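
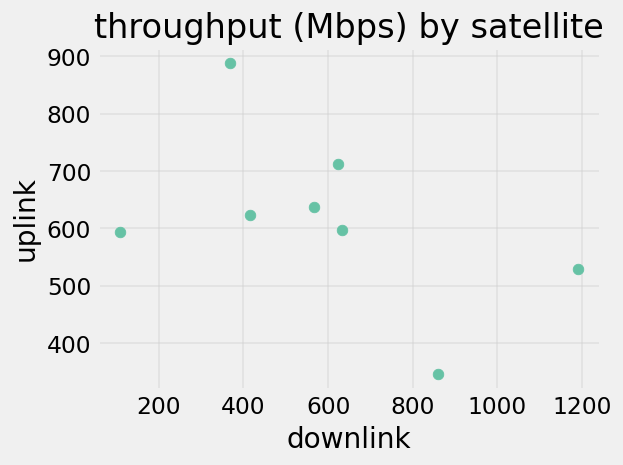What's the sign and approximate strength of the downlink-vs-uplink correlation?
Points are negatively correlated; moderate (|r| ≈ 0.5).

negative, moderate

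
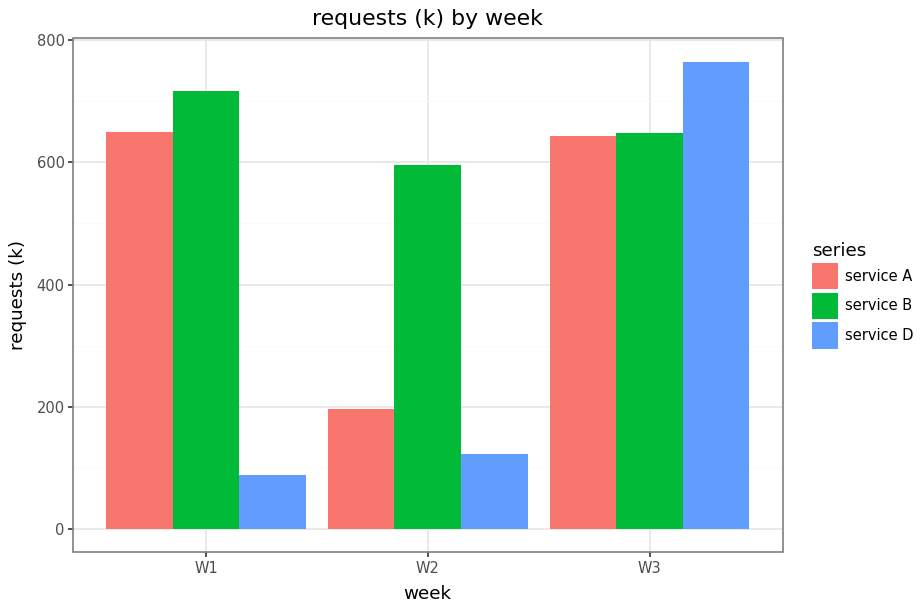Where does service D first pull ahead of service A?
W3

W2: service D ≈ 100 vs service A ≈ 200 (not yet); W3: service D ≈ 800 vs service A ≈ 600 (first crossover).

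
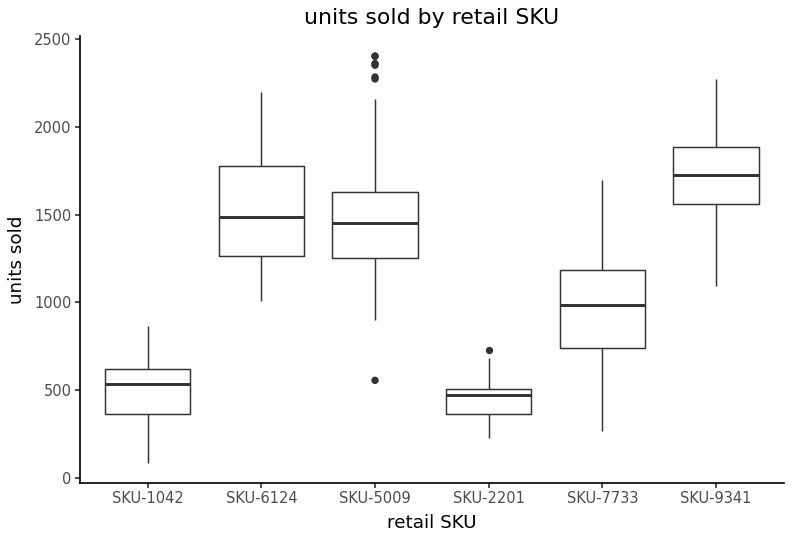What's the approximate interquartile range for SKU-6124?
Q3 ≈ 1800, Q1 ≈ 1200; IQR ≈ 600.

≈ 600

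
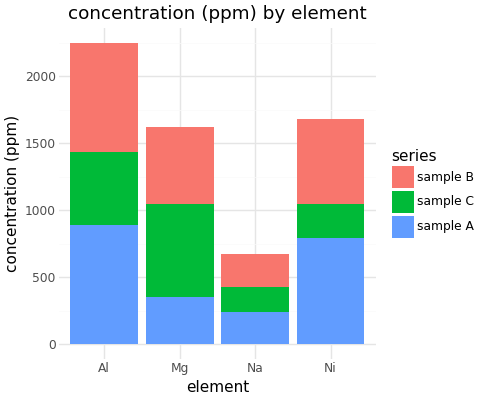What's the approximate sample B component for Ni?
≈ 600

sample B top ≈ 1600, bottom ≈ 1000; segment ≈ 600.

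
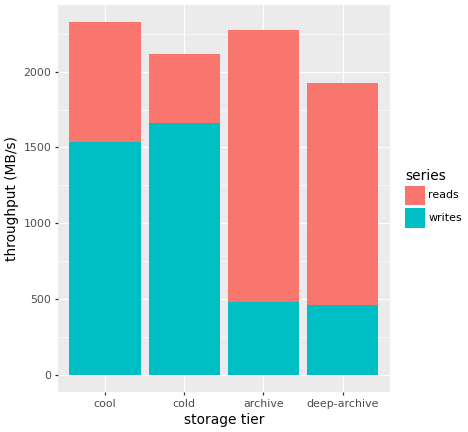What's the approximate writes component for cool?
≈ 1600

writes top ≈ 1600, bottom ≈ 0; segment ≈ 1600.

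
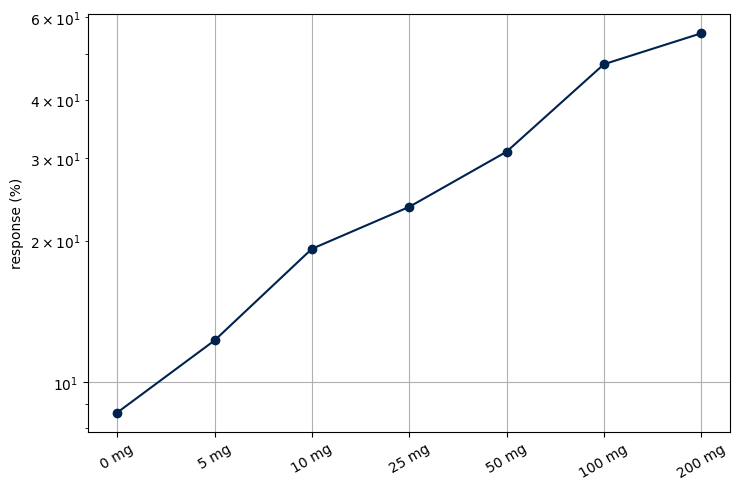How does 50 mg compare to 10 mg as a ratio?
≈ 1.5×

50 mg ≈ 30, 10 mg ≈ 20; 30/20 ≈ 1.5.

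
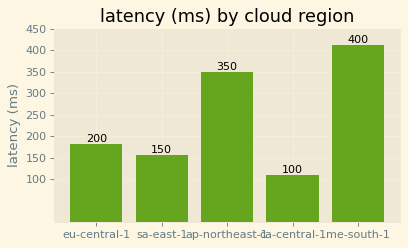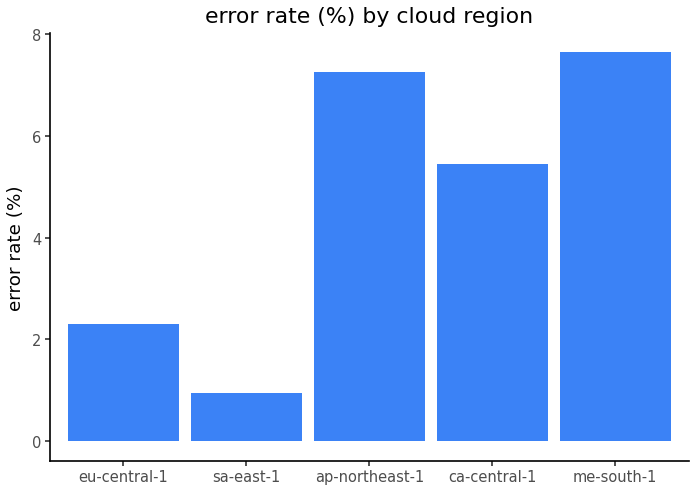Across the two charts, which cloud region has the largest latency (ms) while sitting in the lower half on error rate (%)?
Chart 2 median error rate (%) ≈ 5; below-median cloud regions: eu-central-1, sa-east-1. Among those, eu-central-1 has the highest latency (ms) (≈ 200).

eu-central-1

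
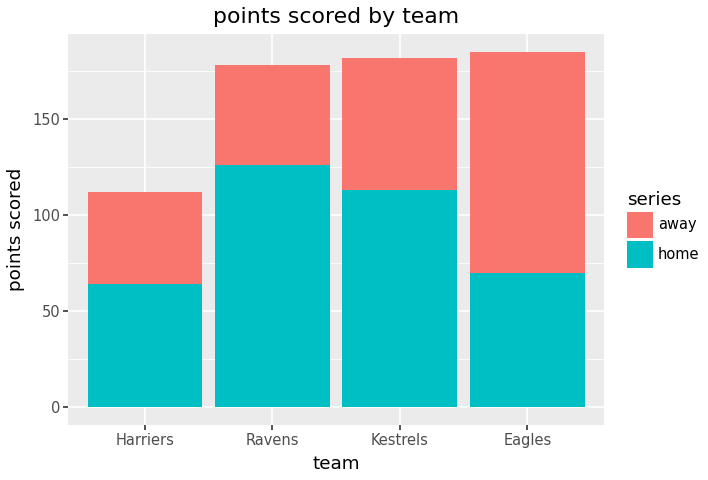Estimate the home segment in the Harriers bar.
≈ 60

home top ≈ 60, bottom ≈ 0; segment ≈ 60.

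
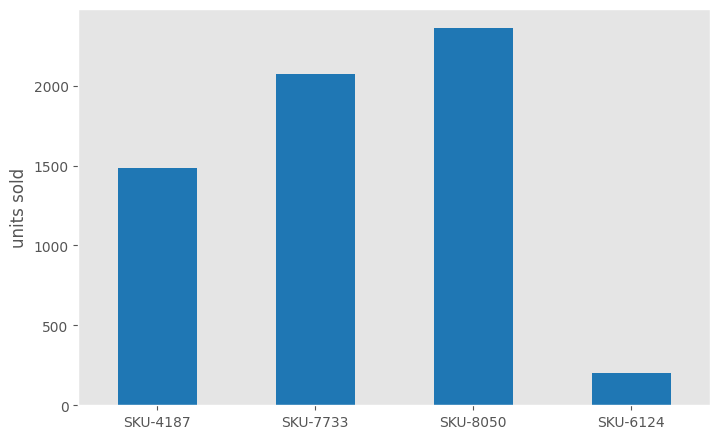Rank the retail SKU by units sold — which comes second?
Top 3: SKU-8050 ≈ 2400, SKU-7733 ≈ 2000, SKU-4187 ≈ 1400.

SKU-7733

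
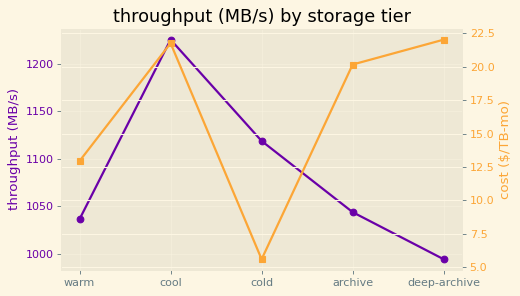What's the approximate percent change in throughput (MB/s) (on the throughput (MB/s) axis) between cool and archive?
≈ -14.8%

cool ≈ 1220, archive ≈ 1040; (1040 − 1220) / 1220 ≈ -14.8%.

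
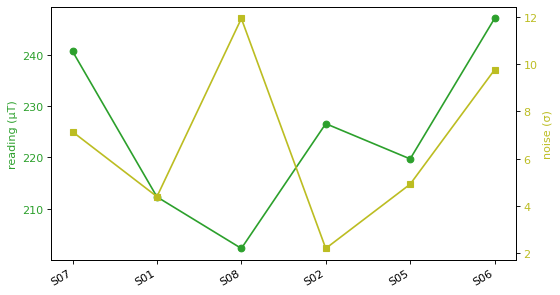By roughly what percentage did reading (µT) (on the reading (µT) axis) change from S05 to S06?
S05 ≈ 220, S06 ≈ 245; (245 − 220) / 220 ≈ +11.4%.

≈ +11.4%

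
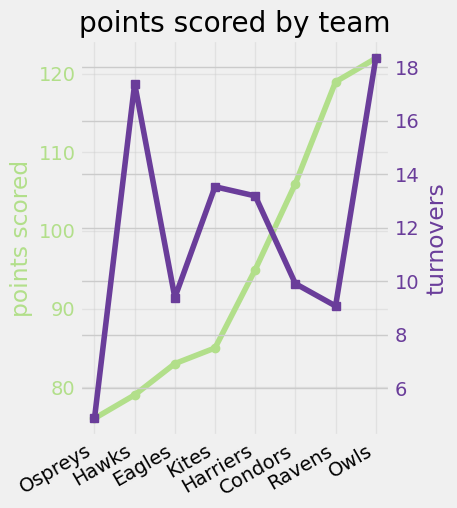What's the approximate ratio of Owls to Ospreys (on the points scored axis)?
≈ 1.6×

Owls ≈ 120, Ospreys ≈ 75; 120/75 ≈ 1.6.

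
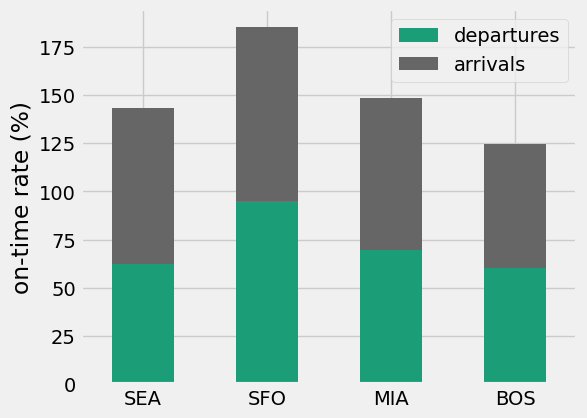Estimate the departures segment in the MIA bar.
≈ 60

departures top ≈ 60, bottom ≈ 0; segment ≈ 60.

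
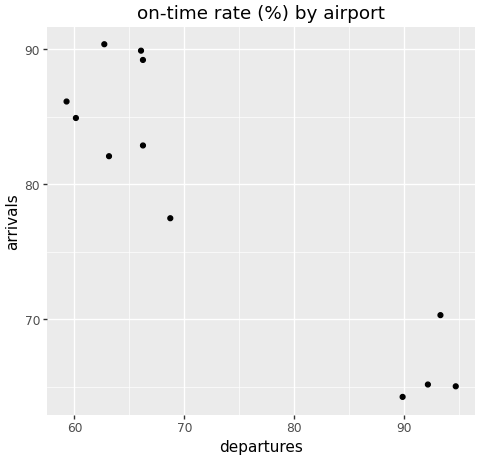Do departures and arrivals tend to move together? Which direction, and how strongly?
negative, strong

Points are negatively correlated; strong (|r| ≈ 0.9).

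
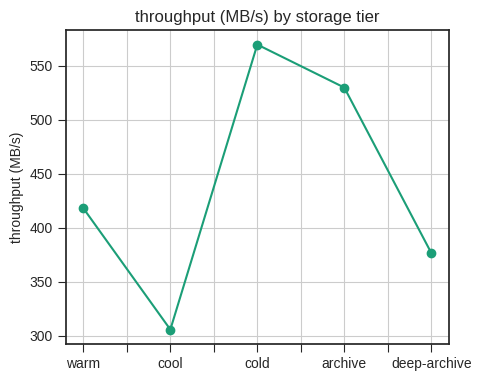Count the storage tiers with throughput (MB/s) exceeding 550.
1

Above 550: cold.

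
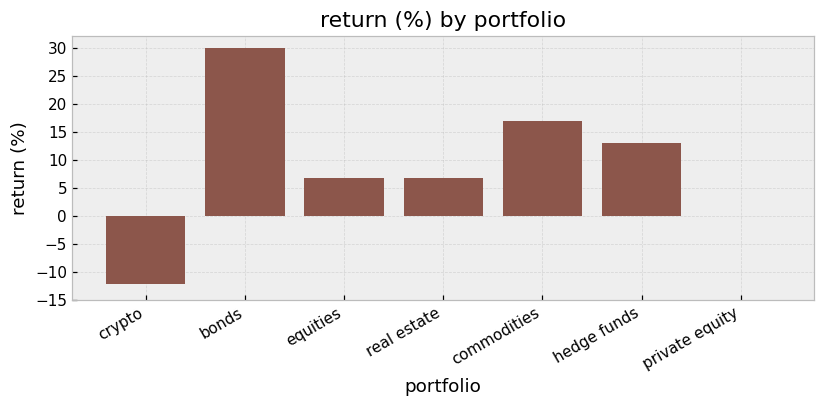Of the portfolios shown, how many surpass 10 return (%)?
Above 10: bonds, commodities, hedge funds.

3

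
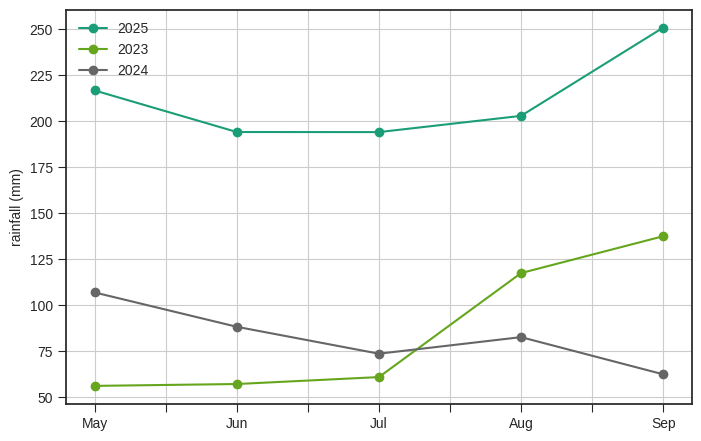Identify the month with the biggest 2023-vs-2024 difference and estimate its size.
Sep, ≈ 80 mm

Sep: 2023 ≈ 140, 2024 ≈ 60 → gap ≈ 80. Next-largest (May) is only ≈ 40.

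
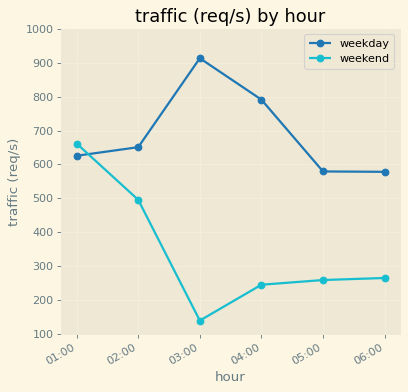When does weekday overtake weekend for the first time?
01:00: weekday ≈ 600 vs weekend ≈ 700 (not yet); 02:00: weekday ≈ 700 vs weekend ≈ 500 (first crossover).

02:00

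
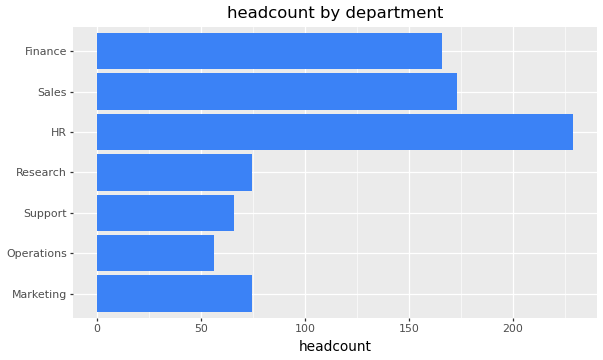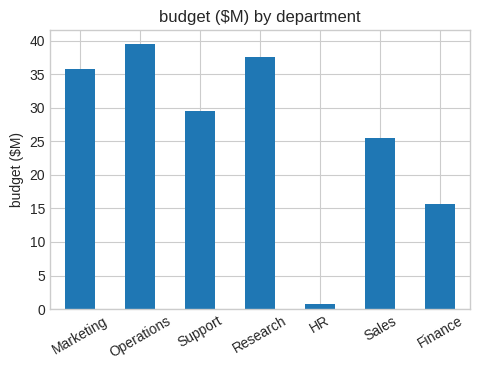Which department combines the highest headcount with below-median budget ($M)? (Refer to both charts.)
HR

Chart 2 median budget ($M) ≈ 30; below-median departments: HR, Sales, Finance. Among those, HR has the highest headcount (≈ 225).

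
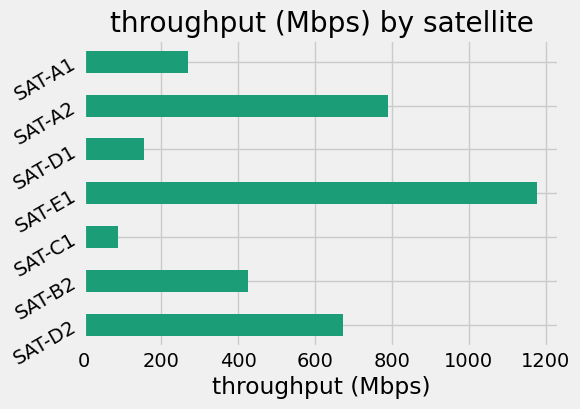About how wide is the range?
Max SAT-E1 ≈ 1200, min SAT-C1 ≈ 100; range ≈ 1100.

≈ 1100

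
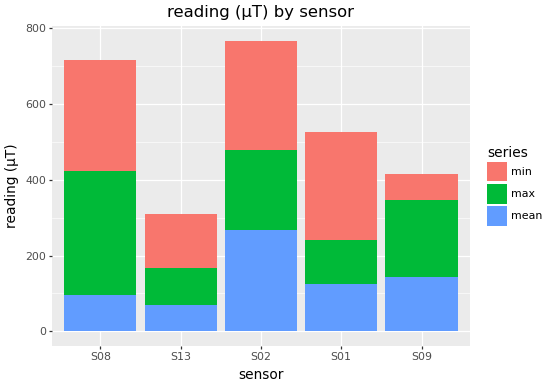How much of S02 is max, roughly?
≈ 200

max top ≈ 500, bottom ≈ 300; segment ≈ 200.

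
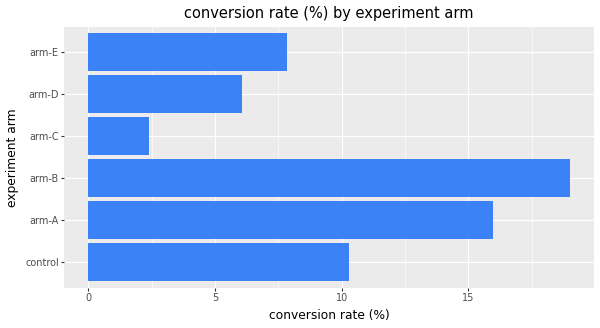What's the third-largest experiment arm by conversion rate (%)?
Top 4: arm-B ≈ 20, arm-A ≈ 16, control ≈ 10, arm-E ≈ 8.

control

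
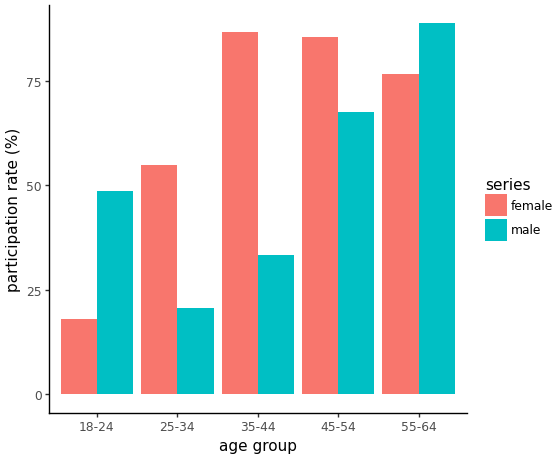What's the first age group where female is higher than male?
25-34

18-24: female ≈ 20 vs male ≈ 50 (not yet); 25-34: female ≈ 50 vs male ≈ 20 (first crossover).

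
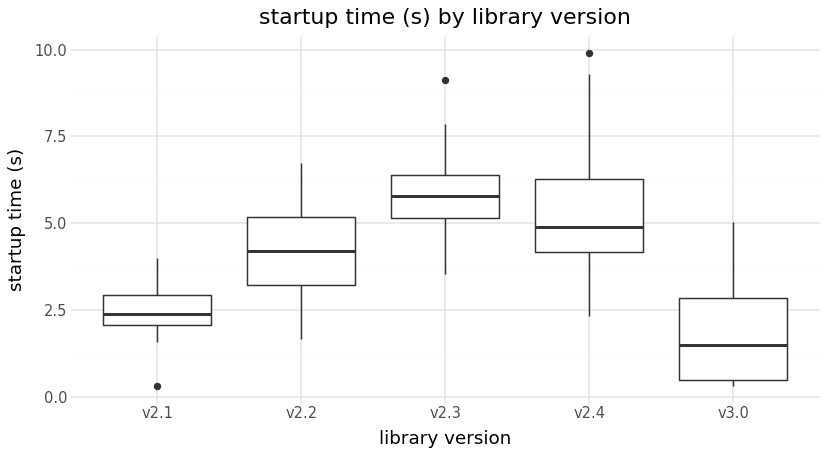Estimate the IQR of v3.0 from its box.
≈ 2.5

Q3 ≈ 3.0, Q1 ≈ 0.5; IQR ≈ 2.5.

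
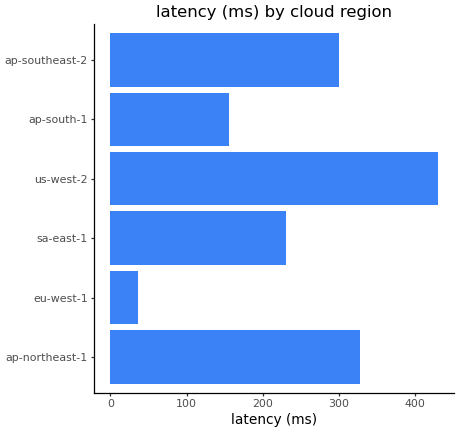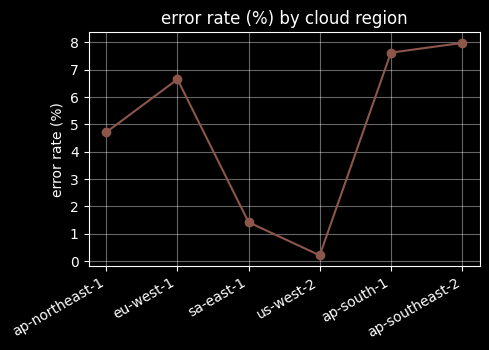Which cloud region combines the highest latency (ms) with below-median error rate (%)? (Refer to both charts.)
us-west-2

Chart 2 median error rate (%) ≈ 6; below-median cloud regions: ap-northeast-1, sa-east-1, us-west-2. Among those, us-west-2 has the highest latency (ms) (≈ 450).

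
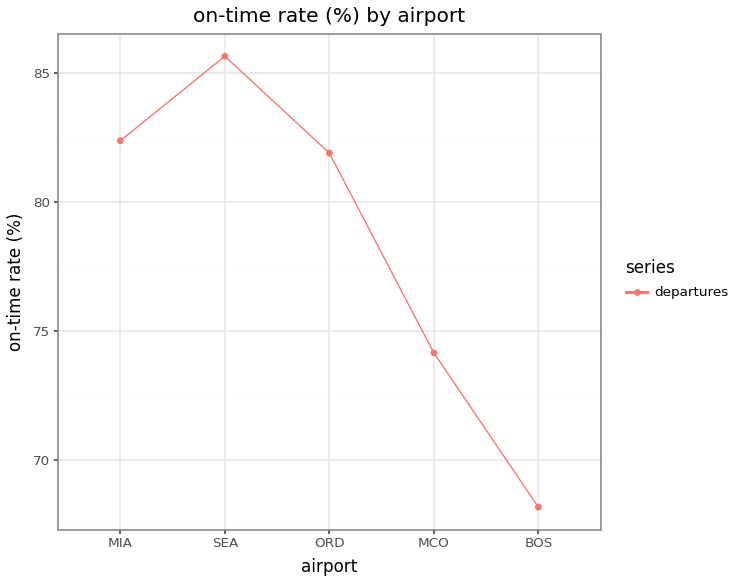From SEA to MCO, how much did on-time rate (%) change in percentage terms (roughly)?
SEA ≈ 86, MCO ≈ 74; (74 − 86) / 86 ≈ -14%.

≈ -14%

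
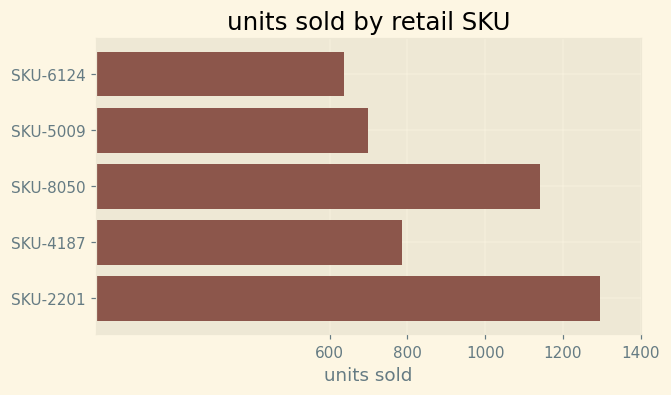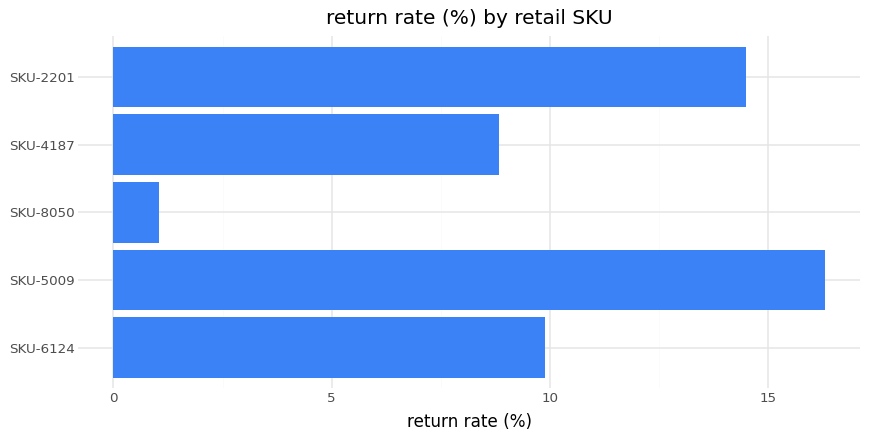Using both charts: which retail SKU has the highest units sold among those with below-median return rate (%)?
Chart 2 median return rate (%) ≈ 10; below-median retail SKUs: SKU-8050, SKU-4187. Among those, SKU-8050 has the highest units sold (≈ 1200).

SKU-8050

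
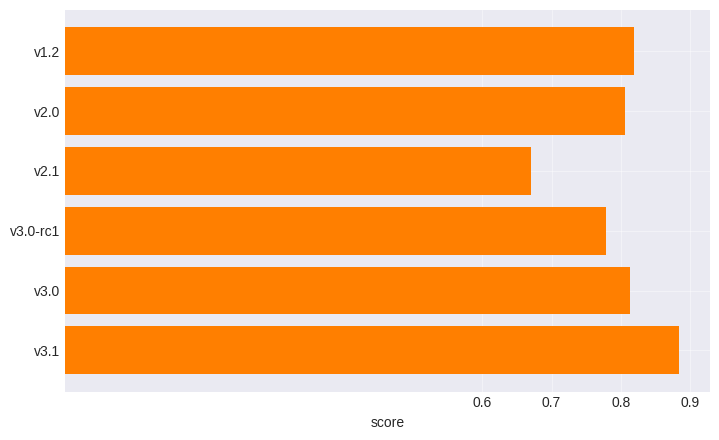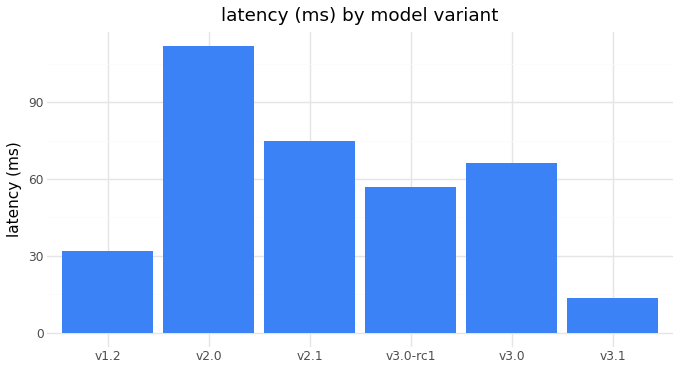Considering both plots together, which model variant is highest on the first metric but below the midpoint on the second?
v3.1

Chart 2 median latency (ms) ≈ 60; below-median model variants: v1.2, v3.0-rc1, v3.1. Among those, v3.1 has the highest score (≈ 0.9).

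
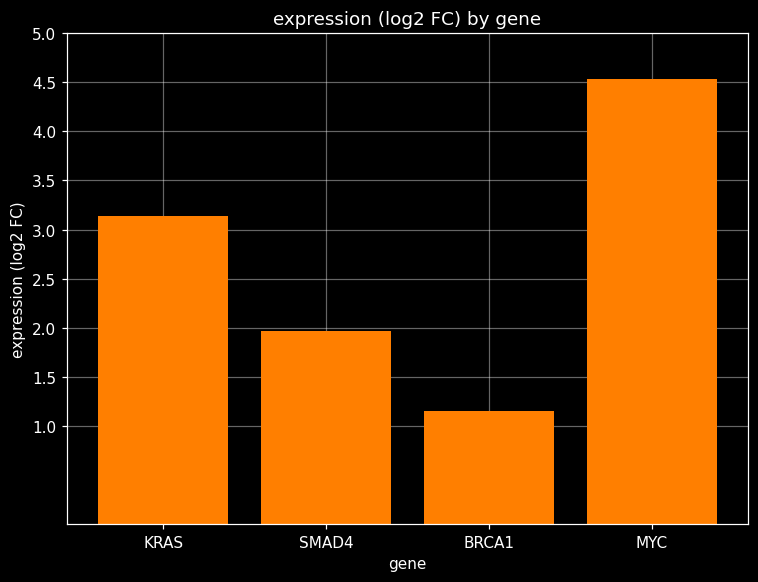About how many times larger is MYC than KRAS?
MYC ≈ 4.5, KRAS ≈ 3.0; 4.5/3.0 ≈ 1.5.

≈ 1.5×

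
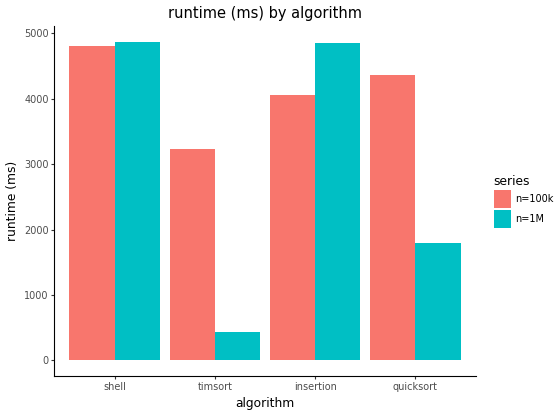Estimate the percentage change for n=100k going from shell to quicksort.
≈ -10%

shell ≈ 5000, quicksort ≈ 4500; (4500 − 5000) / 5000 ≈ -10%.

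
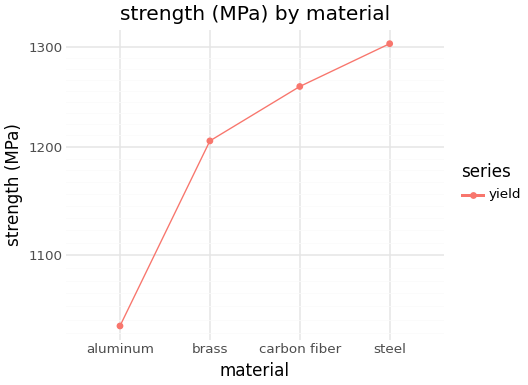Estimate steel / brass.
≈ 1.08×

steel ≈ 1300, brass ≈ 1200; 1300/1200 ≈ 1.08.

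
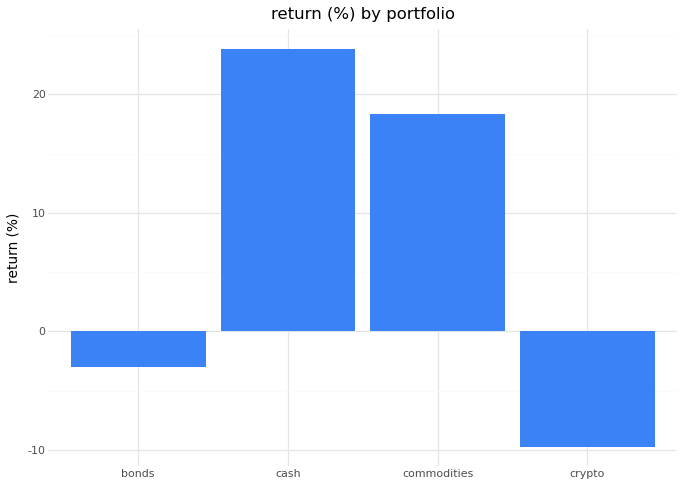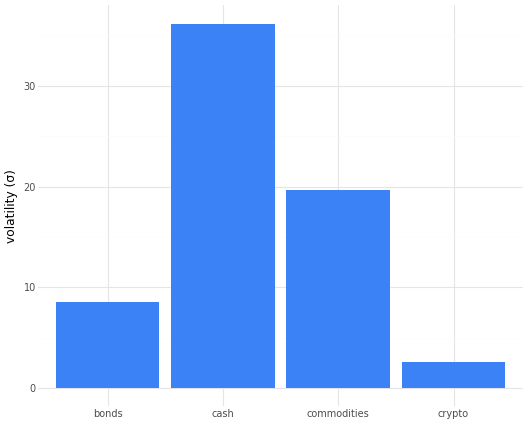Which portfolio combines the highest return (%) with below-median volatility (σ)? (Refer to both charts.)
bonds

Chart 2 median volatility (σ) ≈ 15; below-median portfolios: bonds, crypto. Among those, bonds has the highest return (%) (≈ -5).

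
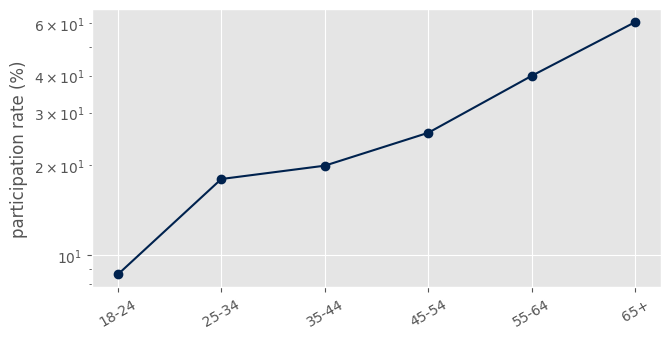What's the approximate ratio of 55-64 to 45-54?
55-64 ≈ 40, 45-54 ≈ 25; 40/25 ≈ 1.6.

≈ 1.6×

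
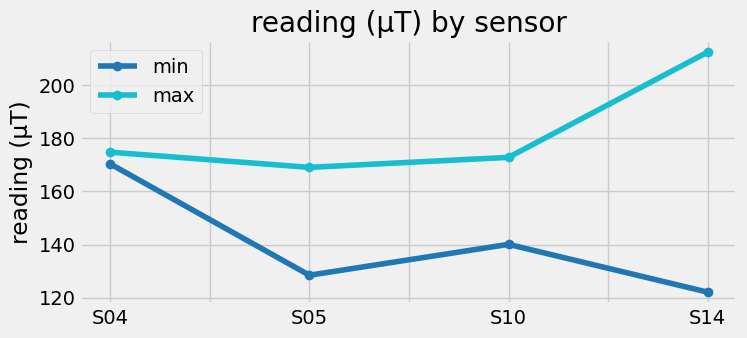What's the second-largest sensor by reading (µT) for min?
Top 3 for min: S04 ≈ 170, S10 ≈ 140, S05 ≈ 130.

S10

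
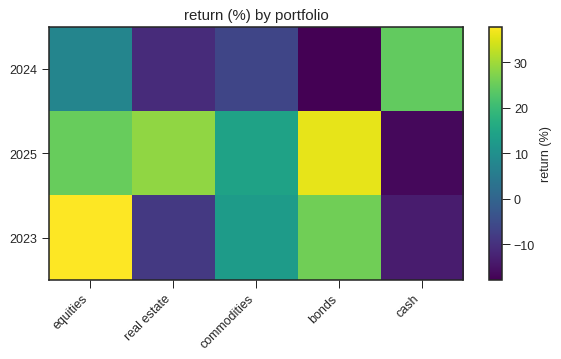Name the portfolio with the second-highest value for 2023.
bonds

Top 3 for 2023: equities ≈ 40, bonds ≈ 25, commodities ≈ 15.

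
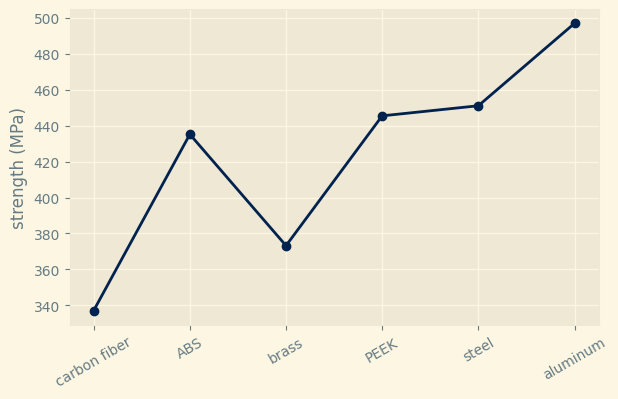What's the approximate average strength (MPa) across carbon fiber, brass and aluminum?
≈ 407

(340 + 380 + 500) / 3 ≈ 407.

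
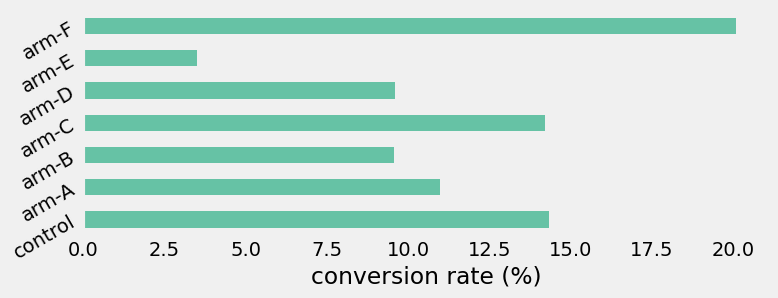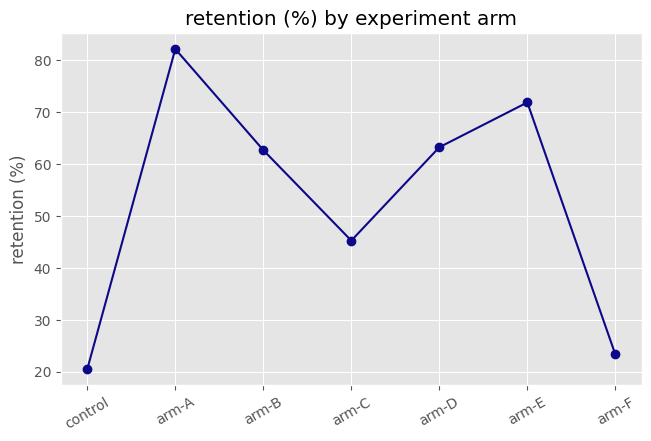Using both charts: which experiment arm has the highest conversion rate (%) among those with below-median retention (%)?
arm-F

Chart 2 median retention (%) ≈ 60; below-median experiment arms: control, arm-C, arm-F. Among those, arm-F has the highest conversion rate (%) (≈ 20).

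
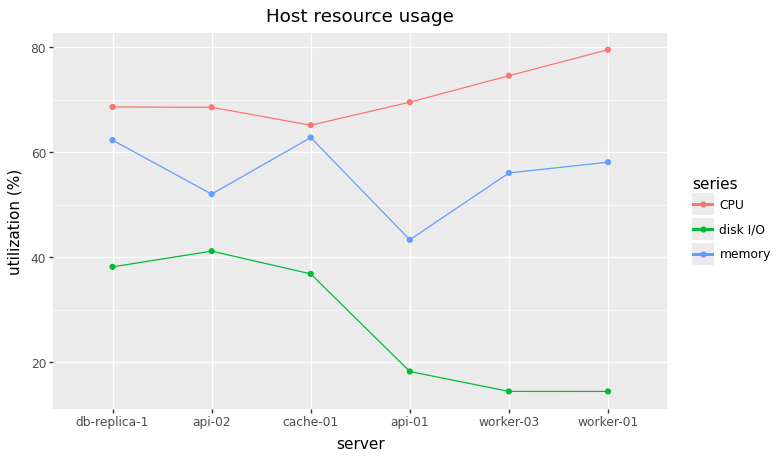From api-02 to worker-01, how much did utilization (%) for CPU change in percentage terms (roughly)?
api-02 ≈ 70, worker-01 ≈ 80; (80 − 70) / 70 ≈ +14.3%.

≈ +14.3%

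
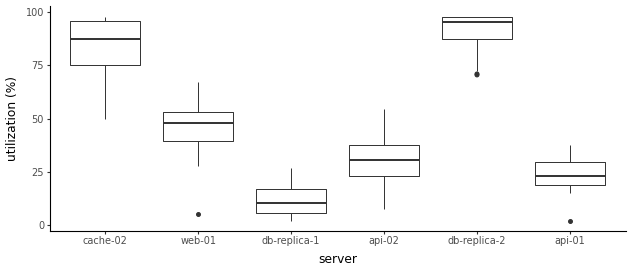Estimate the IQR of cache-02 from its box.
≈ 20

Q3 ≈ 100, Q1 ≈ 80; IQR ≈ 20.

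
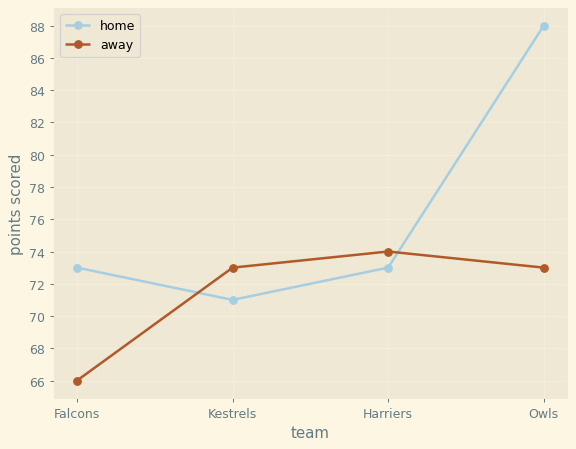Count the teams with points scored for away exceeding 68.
3

Above 68: Kestrels, Harriers, Owls.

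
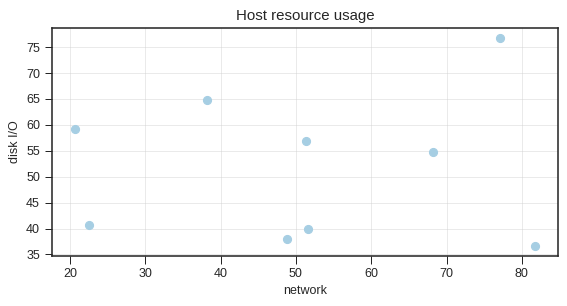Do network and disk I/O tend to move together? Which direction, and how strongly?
Points are roughly uncorrelated; weak (|r| ≈ 0.1).

no clear correlation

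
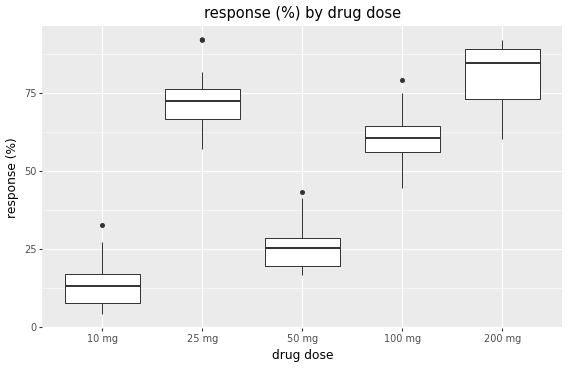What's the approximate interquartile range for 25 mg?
Q3 ≈ 80, Q1 ≈ 70; IQR ≈ 10.

≈ 10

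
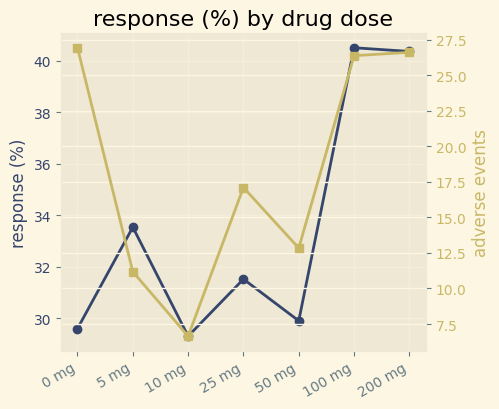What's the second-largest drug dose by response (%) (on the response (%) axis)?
200 mg

Top 3 (on the response (%) axis): 100 mg ≈ 41, 200 mg ≈ 40, 5 mg ≈ 34.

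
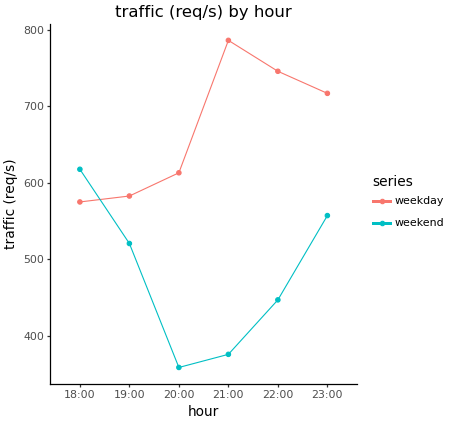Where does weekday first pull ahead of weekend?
18:00: weekday ≈ 600 vs weekend ≈ 600 (not yet); 19:00: weekday ≈ 600 vs weekend ≈ 500 (first crossover).

19:00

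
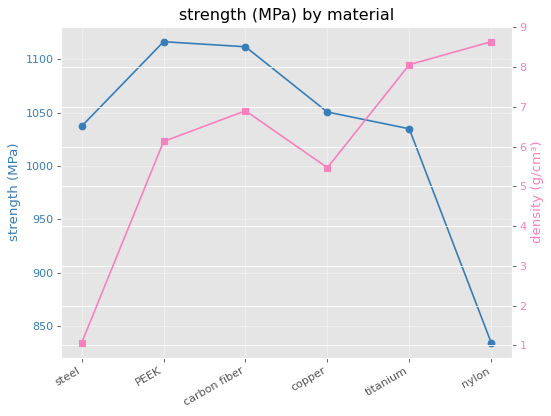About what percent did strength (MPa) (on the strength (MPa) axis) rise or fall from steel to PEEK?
≈ +9.8%

steel ≈ 1025, PEEK ≈ 1125; (1125 − 1025) / 1025 ≈ +9.8%.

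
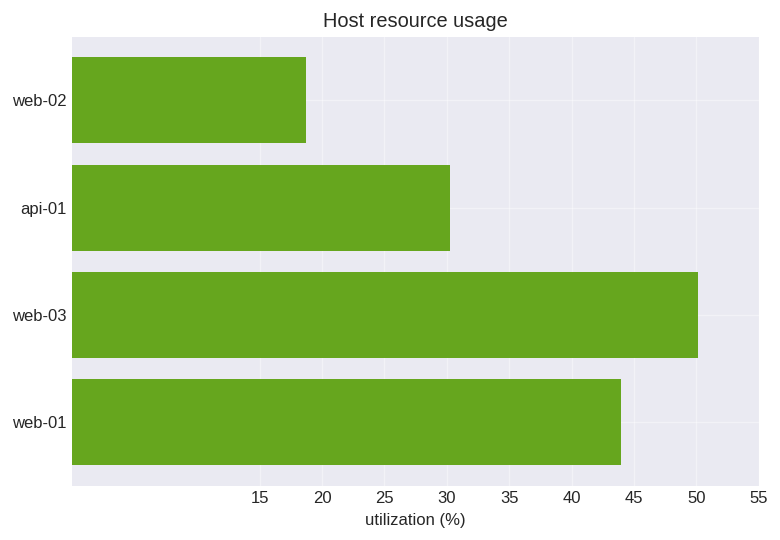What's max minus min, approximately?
≈ 30

Max web-03 ≈ 50, min web-02 ≈ 20; range ≈ 30.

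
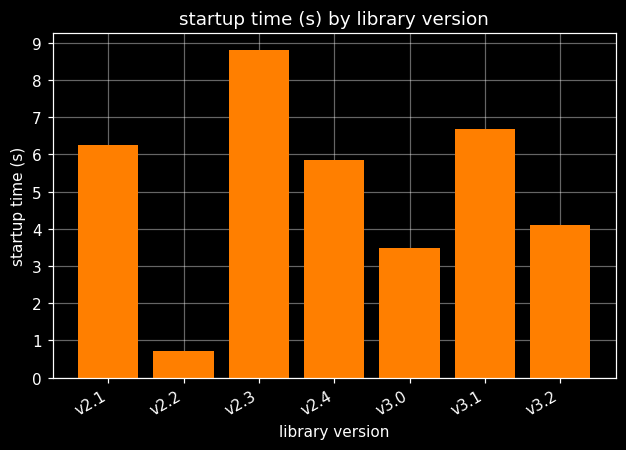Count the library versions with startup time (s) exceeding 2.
6

Above 2: v2.1, v2.3, v2.4, v3.0, v3.1, v3.2.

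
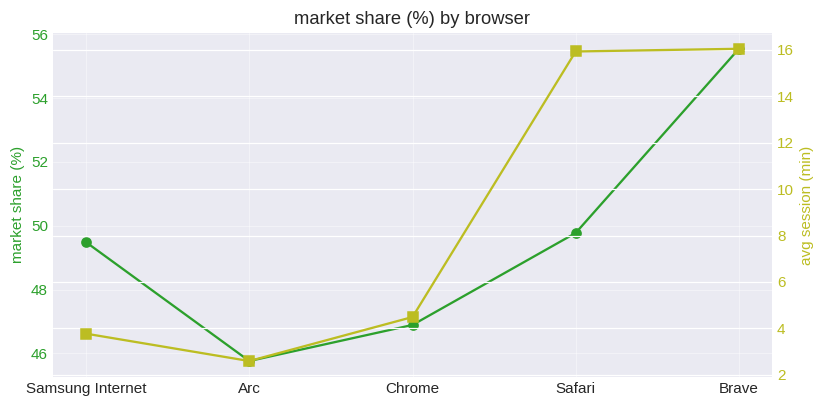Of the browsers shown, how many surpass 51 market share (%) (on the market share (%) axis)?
1

Above 51: Brave.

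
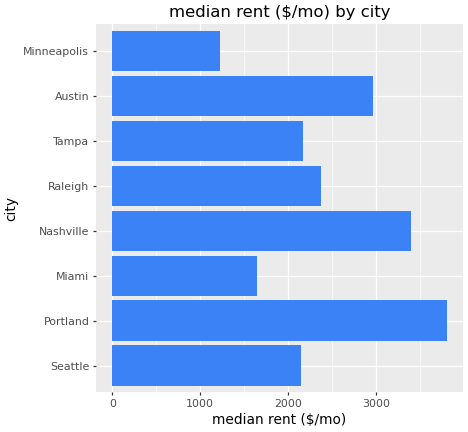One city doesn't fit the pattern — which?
Portland ≈ 4000; the rest sit between ≈ 1000 and ≈ 3500.

Portland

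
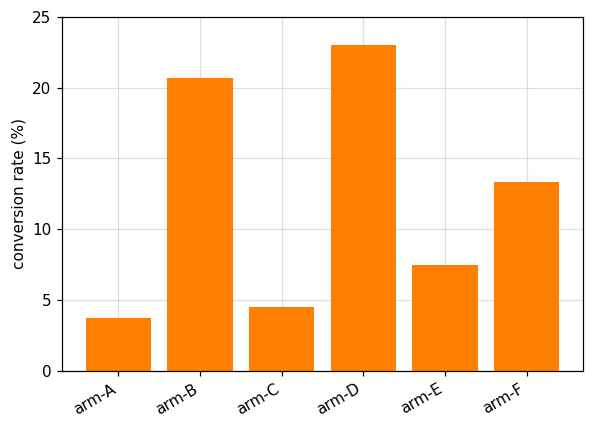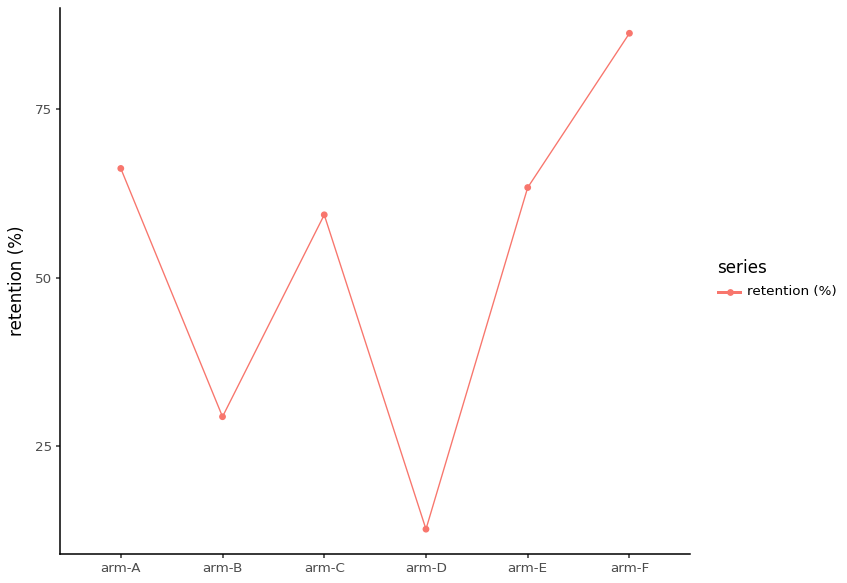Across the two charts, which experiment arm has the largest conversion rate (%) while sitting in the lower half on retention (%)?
arm-D

Chart 2 median retention (%) ≈ 60; below-median experiment arms: arm-B, arm-C, arm-D. Among those, arm-D has the highest conversion rate (%) (≈ 25).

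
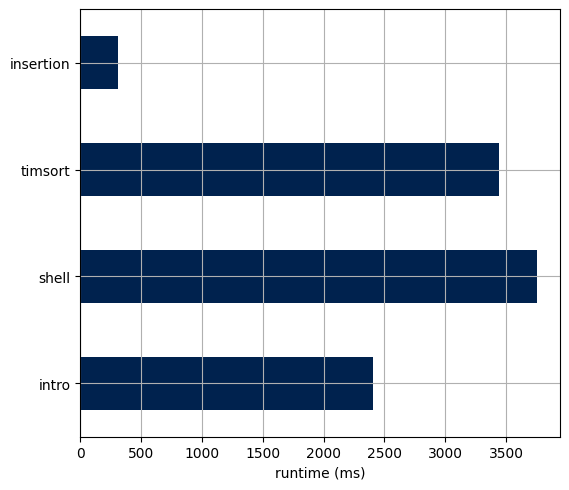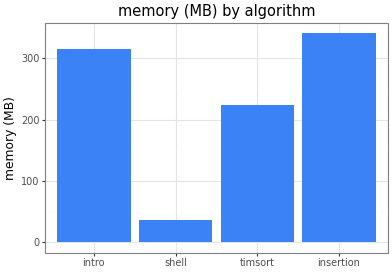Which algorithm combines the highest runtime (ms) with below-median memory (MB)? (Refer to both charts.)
shell

Chart 2 median memory (MB) ≈ 250; below-median algorithms: shell, timsort. Among those, shell has the highest runtime (ms) (≈ 4000).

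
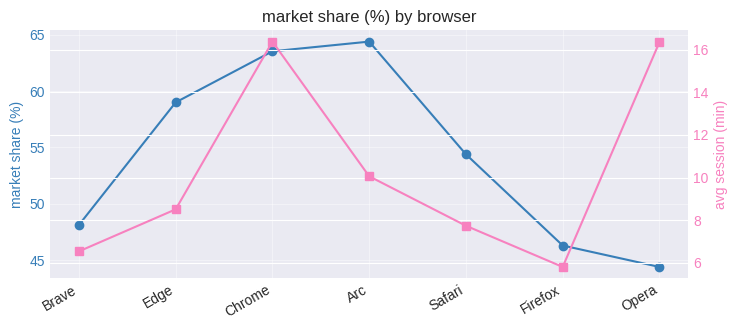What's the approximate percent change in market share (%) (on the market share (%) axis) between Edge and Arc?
≈ +10.3%

Edge ≈ 58, Arc ≈ 64; (64 − 58) / 58 ≈ +10.3%.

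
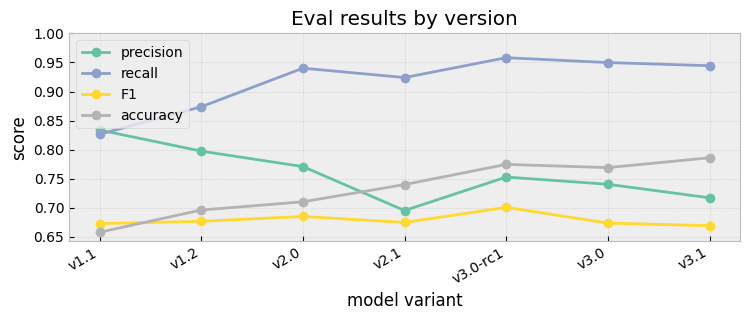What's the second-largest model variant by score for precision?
v1.2

Top 3 for precision: v1.1 ≈ 0.85, v1.2 ≈ 0.80, v2.0 ≈ 0.75.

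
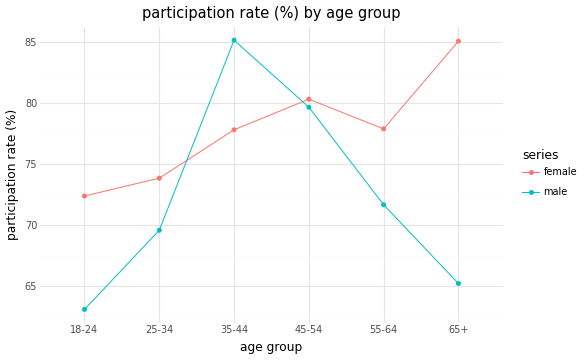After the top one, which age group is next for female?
45-54

Top 3 for female: 65+ ≈ 86, 45-54 ≈ 80, 55-64 ≈ 78.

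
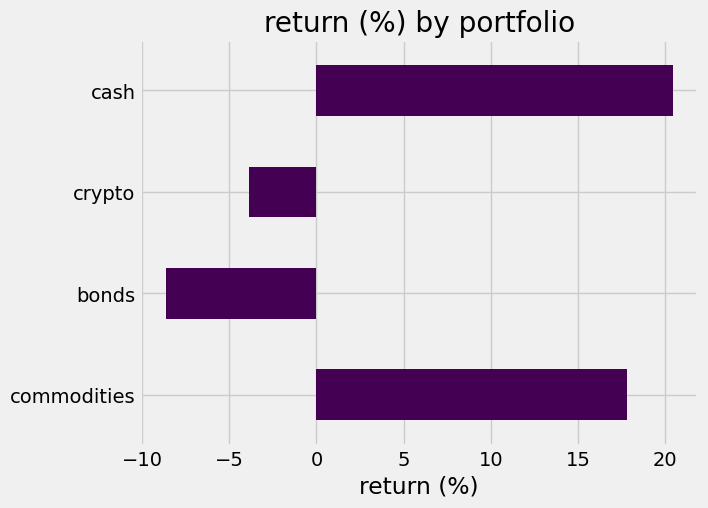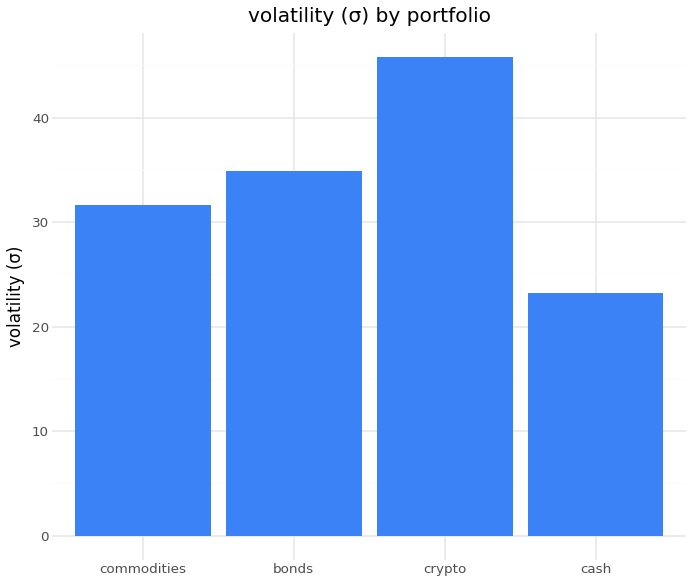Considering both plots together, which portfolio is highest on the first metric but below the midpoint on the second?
cash

Chart 2 median volatility (σ) ≈ 35; below-median portfolios: commodities, cash. Among those, cash has the highest return (%) (≈ 20).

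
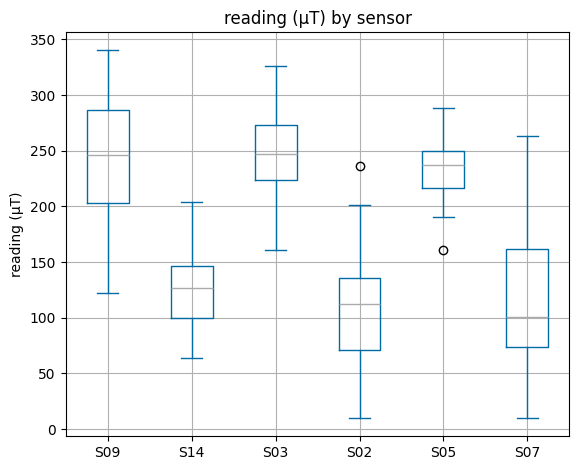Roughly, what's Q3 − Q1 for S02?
Q3 ≈ 140, Q1 ≈ 80; IQR ≈ 60.

≈ 60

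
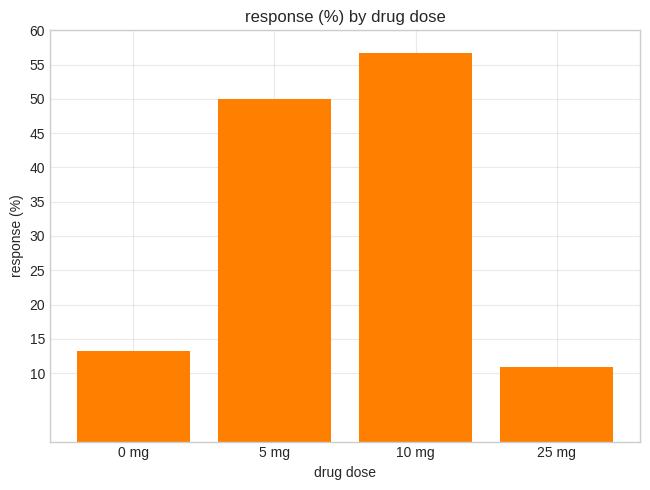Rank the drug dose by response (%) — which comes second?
Top 3: 10 mg ≈ 55, 5 mg ≈ 50, 0 mg ≈ 15.

5 mg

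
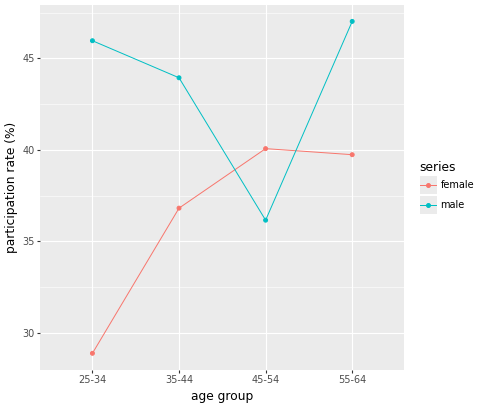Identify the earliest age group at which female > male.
35-44: female ≈ 36 vs male ≈ 44 (not yet); 45-54: female ≈ 40 vs male ≈ 36 (first crossover).

45-54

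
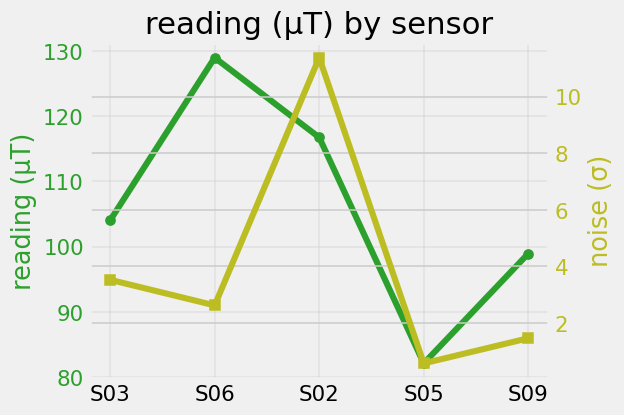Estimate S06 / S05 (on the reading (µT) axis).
S06 ≈ 130, S05 ≈ 80; 130/80 ≈ 1.62.

≈ 1.62×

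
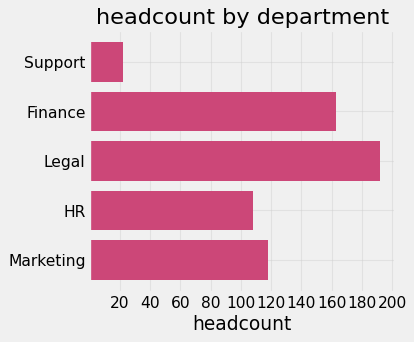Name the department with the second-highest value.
Top 3: Legal ≈ 200, Finance ≈ 160, Marketing ≈ 120.

Finance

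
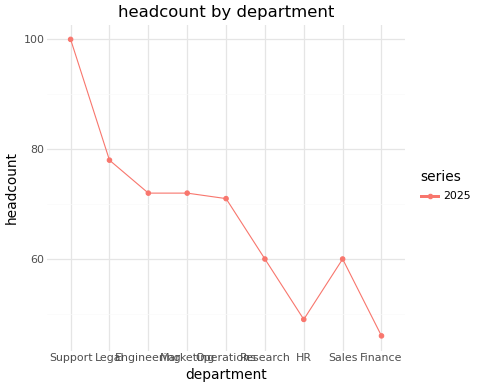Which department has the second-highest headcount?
Top 3: Support ≈ 100, Legal ≈ 80, Marketing ≈ 70.

Legal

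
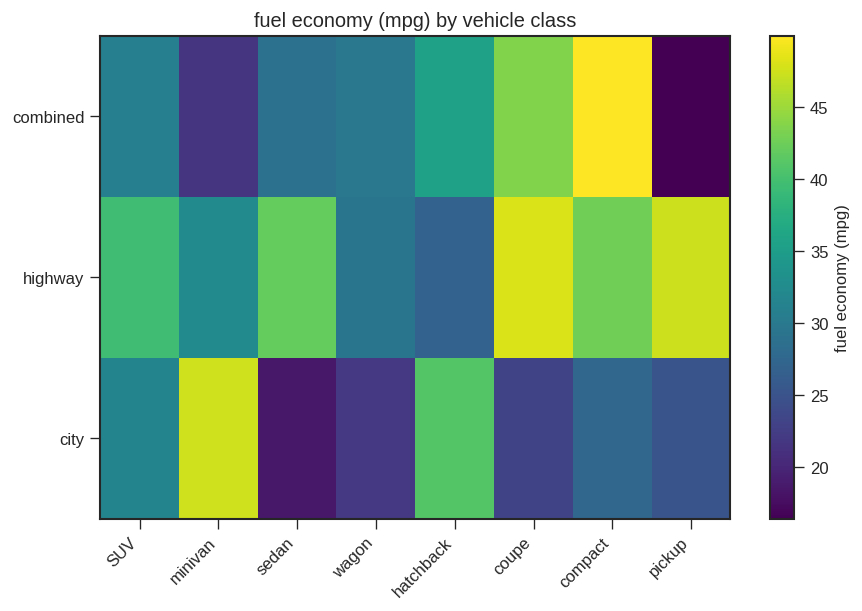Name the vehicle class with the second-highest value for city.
Top 3 for city: minivan ≈ 45, hatchback ≈ 40, SUV ≈ 30.

hatchback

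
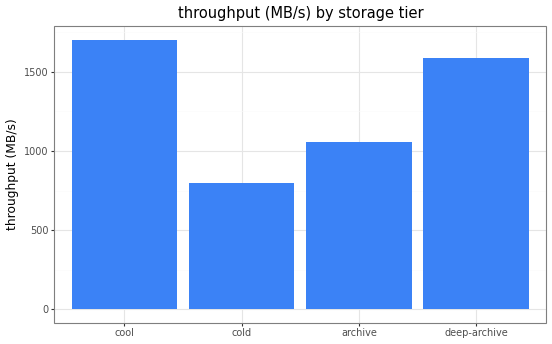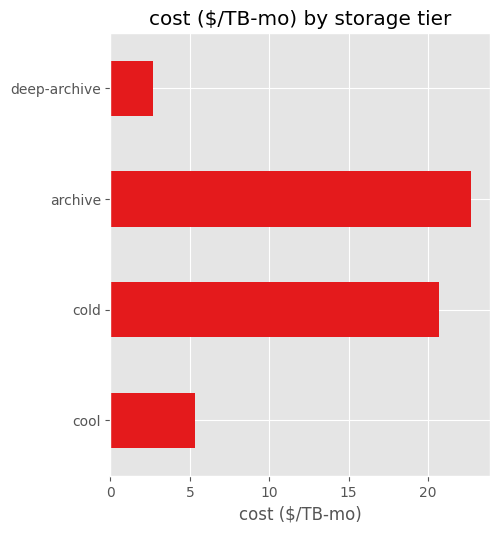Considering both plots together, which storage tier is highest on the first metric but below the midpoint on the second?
cool

Chart 2 median cost ($/TB-mo) ≈ 15; below-median storage tiers: cool, deep-archive. Among those, cool has the highest throughput (MB/s) (≈ 1800).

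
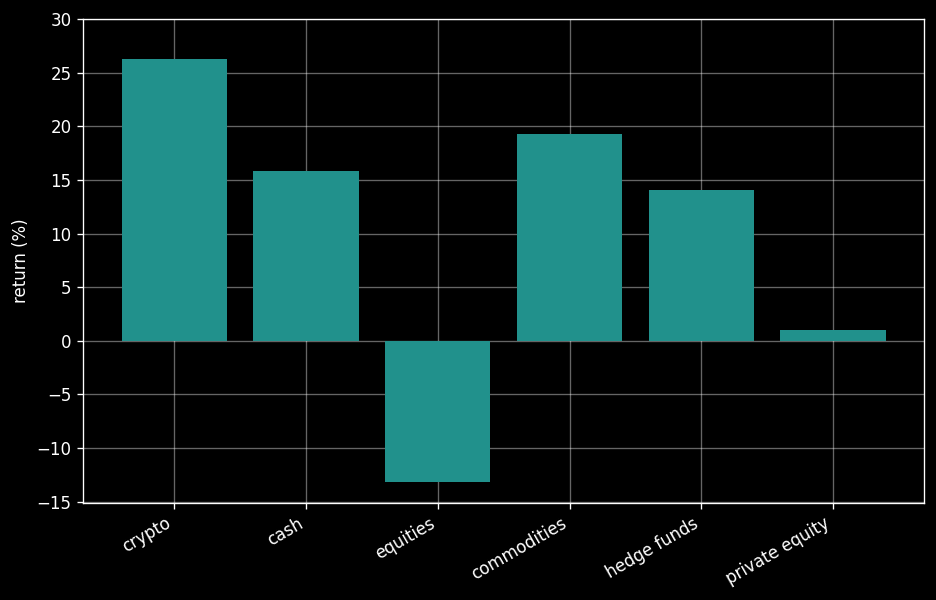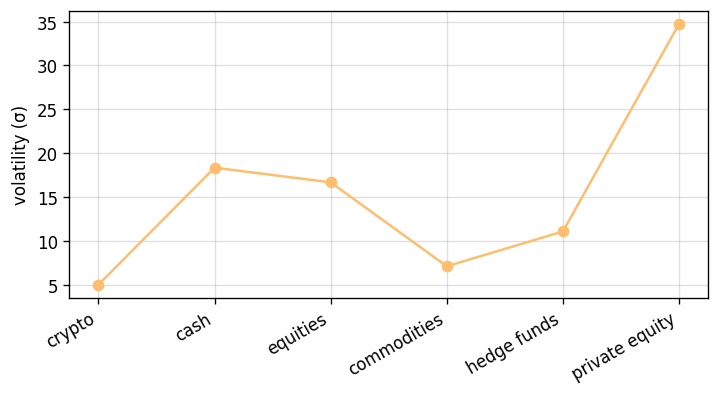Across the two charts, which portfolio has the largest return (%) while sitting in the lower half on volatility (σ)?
Chart 2 median volatility (σ) ≈ 15; below-median portfolios: crypto, commodities, hedge funds. Among those, crypto has the highest return (%) (≈ 25).

crypto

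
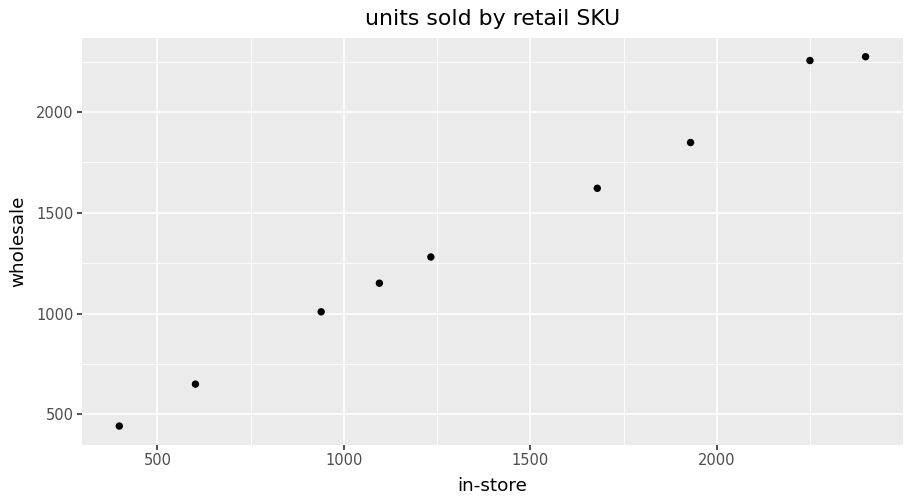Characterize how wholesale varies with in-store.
positive, strong

Points are positively correlated; strong (|r| ≈ 1.0).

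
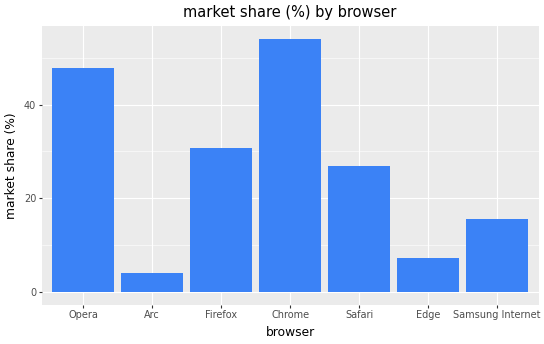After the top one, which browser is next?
Opera

Top 3: Chrome ≈ 55, Opera ≈ 50, Firefox ≈ 30.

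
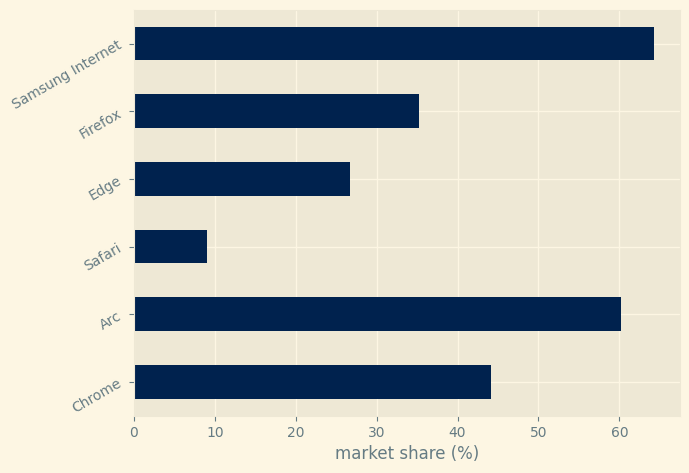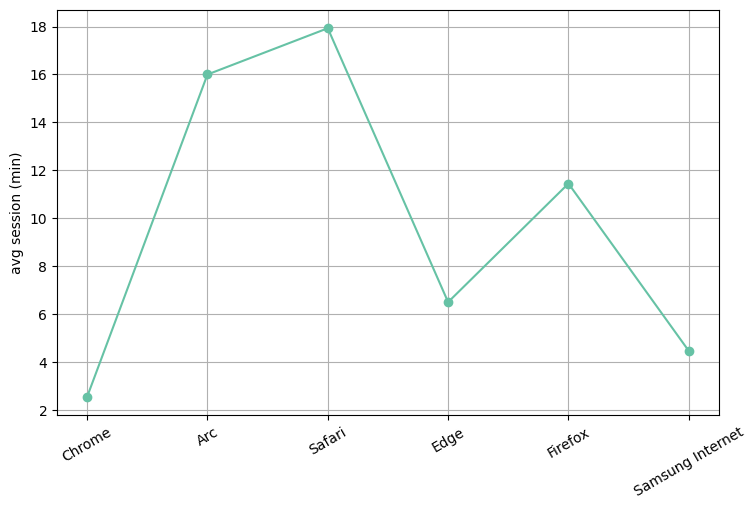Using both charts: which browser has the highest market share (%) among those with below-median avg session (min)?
Samsung Internet

Chart 2 median avg session (min) ≈ 8; below-median browsers: Chrome, Edge, Samsung Internet. Among those, Samsung Internet has the highest market share (%) (≈ 60).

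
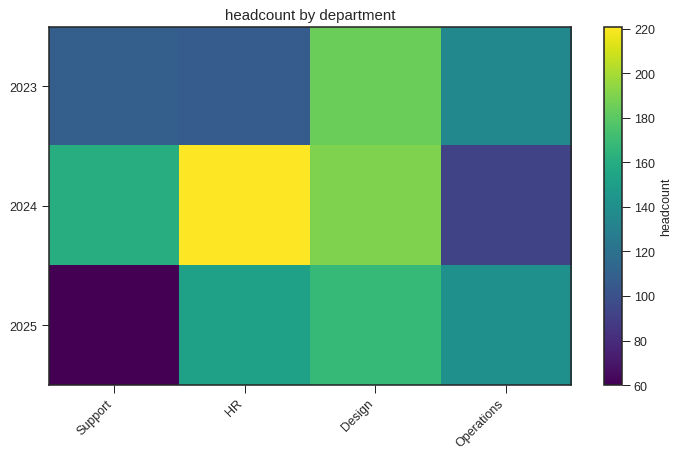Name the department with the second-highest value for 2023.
Operations

Top 3 for 2023: Design ≈ 180, Operations ≈ 140, Support ≈ 100.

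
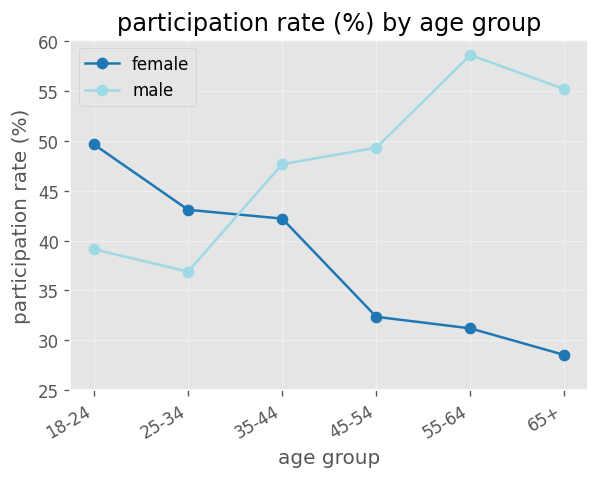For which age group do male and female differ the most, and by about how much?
55-64: male ≈ 60, female ≈ 30 → gap ≈ 30. Next-largest (65+) is only ≈ 25.

55-64, ≈ 30 %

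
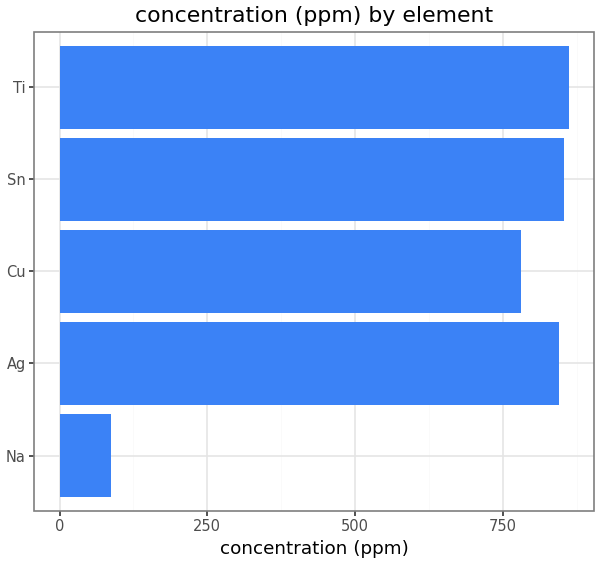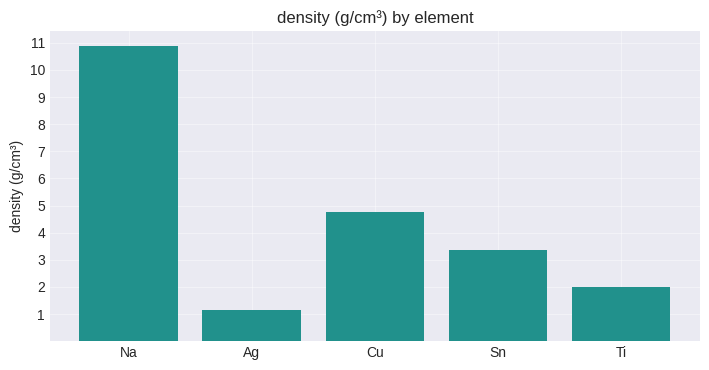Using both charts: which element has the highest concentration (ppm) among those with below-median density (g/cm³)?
Chart 2 median density (g/cm³) ≈ 3; below-median elements: Ag, Ti. Among those, Ti has the highest concentration (ppm) (≈ 900).

Ti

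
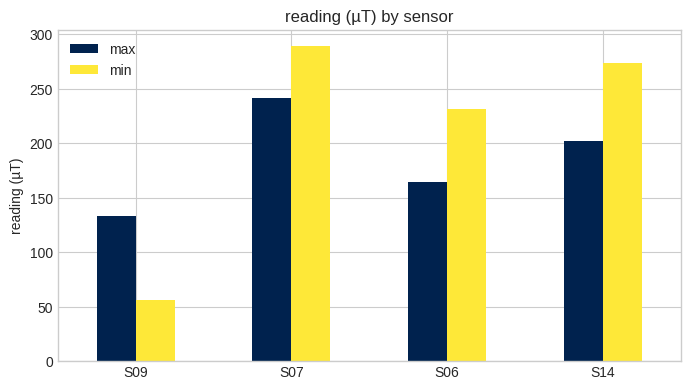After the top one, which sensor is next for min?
S14

Top 3 for min: S07 ≈ 300, S14 ≈ 275, S06 ≈ 225.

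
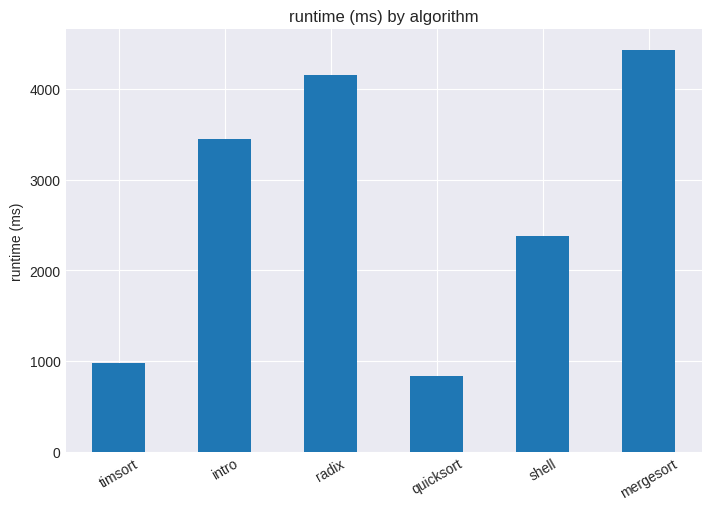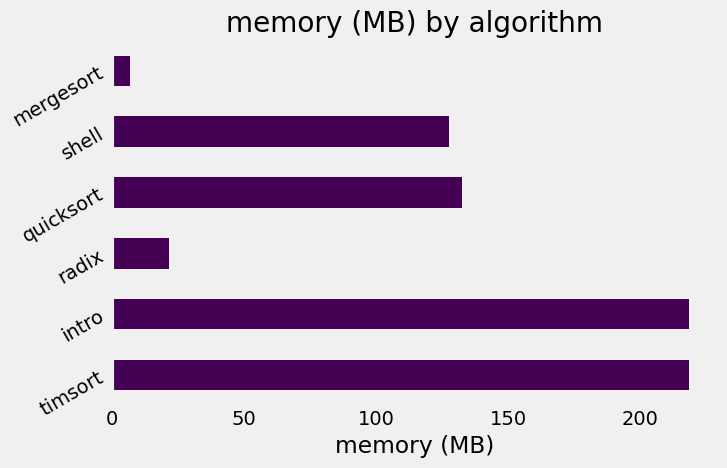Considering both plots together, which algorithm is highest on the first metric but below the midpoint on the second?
Chart 2 median memory (MB) ≈ 125; below-median algorithms: radix, shell, mergesort. Among those, mergesort has the highest runtime (ms) (≈ 4500).

mergesort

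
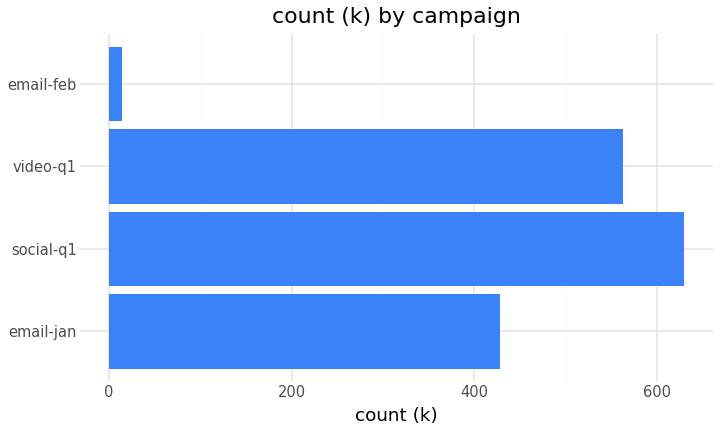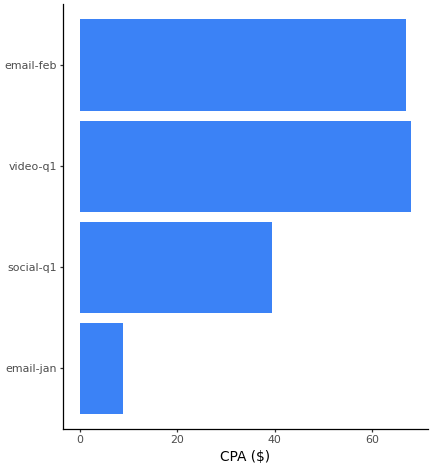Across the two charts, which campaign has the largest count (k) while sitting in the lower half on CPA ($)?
social-q1

Chart 2 median CPA ($) ≈ 50; below-median campaigns: email-jan, social-q1. Among those, social-q1 has the highest count (k) (≈ 600).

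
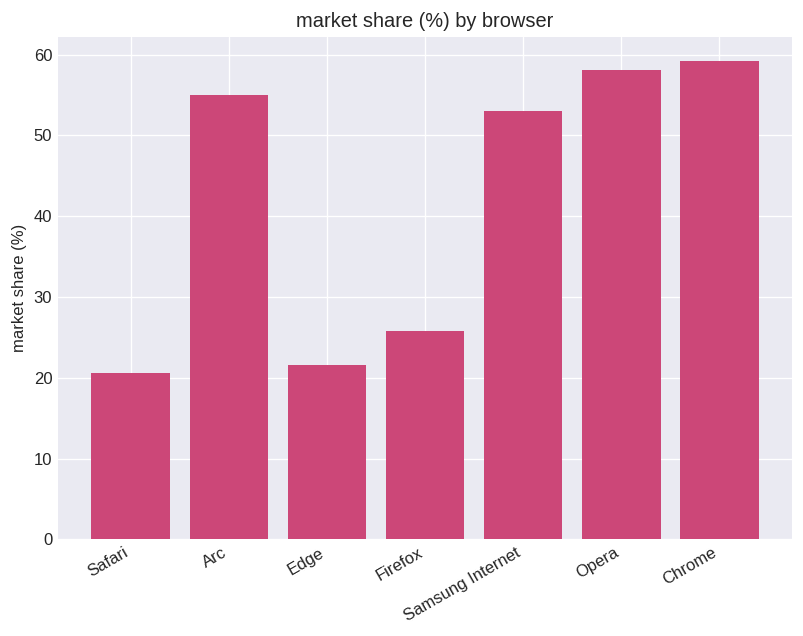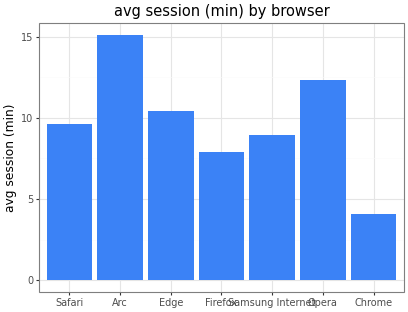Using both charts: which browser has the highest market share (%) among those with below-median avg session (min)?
Chart 2 median avg session (min) ≈ 10; below-median browsers: Firefox, Samsung Internet, Chrome. Among those, Chrome has the highest market share (%) (≈ 60).

Chrome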